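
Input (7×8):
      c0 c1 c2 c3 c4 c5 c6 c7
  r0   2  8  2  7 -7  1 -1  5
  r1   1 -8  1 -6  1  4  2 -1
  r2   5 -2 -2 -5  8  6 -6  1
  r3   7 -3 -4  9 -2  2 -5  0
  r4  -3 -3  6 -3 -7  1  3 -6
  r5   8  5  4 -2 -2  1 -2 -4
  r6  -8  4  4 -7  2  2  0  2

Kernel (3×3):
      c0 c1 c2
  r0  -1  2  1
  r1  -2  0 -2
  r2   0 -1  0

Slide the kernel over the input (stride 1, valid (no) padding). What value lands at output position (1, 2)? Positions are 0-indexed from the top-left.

-33

The receptive field on the input at this output position is [1 -6 1 / -2 -5 8 / -4 9 -2]. Elementwise product with the kernel and sum: 1·-1 + -6·2 + 1·1 + -2·-2 + 8·-2 + 9·-1.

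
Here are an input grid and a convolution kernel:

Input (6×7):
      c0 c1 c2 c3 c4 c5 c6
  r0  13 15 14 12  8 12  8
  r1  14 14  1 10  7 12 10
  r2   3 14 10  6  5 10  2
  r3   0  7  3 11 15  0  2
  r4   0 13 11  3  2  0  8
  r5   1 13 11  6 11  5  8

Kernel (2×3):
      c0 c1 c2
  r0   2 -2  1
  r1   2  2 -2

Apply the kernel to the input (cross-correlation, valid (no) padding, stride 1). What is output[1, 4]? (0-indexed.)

The receptive field on the input at this output position is [7 12 10 / 5 10 2]. Elementwise product with the kernel and sum: 7·2 + 12·-2 + 10·1 + 5·2 + 10·2 + 2·-2.

26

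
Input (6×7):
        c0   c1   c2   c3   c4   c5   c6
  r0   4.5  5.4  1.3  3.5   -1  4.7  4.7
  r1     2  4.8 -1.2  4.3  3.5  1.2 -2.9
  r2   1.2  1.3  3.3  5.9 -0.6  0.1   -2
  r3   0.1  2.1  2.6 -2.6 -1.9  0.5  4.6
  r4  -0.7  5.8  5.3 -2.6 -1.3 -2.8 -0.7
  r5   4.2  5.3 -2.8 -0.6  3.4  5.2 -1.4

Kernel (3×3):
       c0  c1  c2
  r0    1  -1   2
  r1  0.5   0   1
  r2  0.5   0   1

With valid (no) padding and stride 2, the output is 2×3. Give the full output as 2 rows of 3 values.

5.4 -0.25 0.25
14.1 -3.05 -2.4

Output[0,0]: The receptive field on the input at this output position is [4.5 5.4 1.3 / 2 4.8 -1.2 / 1.2 1.3 3.3]. Elementwise product with the kernel and sum: 4.5·1 + 5.4·-1 + 1.3·2 + 2·0.5 + -1.2·1 + 1.2·0.5 + 3.3·1.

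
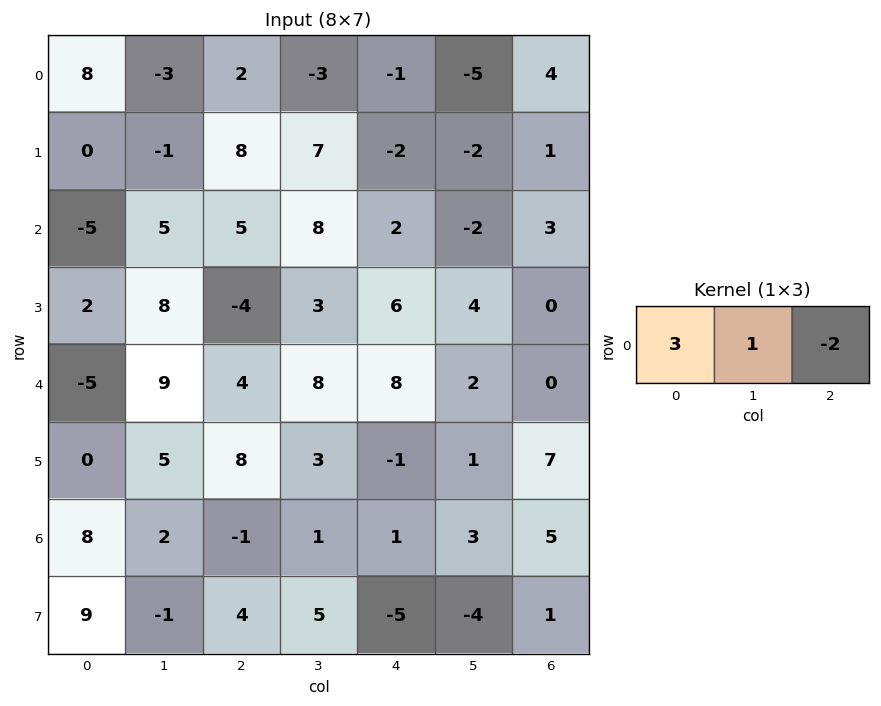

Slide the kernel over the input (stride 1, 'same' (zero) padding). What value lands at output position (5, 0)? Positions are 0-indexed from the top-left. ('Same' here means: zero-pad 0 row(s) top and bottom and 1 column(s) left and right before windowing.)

The receptive field on the zero-padded input at this output position is [0 0 5]. Elementwise product with the kernel and sum: 0·3 + 0·1 + 5·-2.

-10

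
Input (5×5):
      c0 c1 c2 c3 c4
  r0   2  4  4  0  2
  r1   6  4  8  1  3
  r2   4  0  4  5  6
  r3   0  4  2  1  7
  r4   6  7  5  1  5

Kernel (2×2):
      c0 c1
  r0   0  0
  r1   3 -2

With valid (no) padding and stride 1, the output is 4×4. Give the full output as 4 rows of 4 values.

Output[0,0]: The receptive field on the input at this output position is [2 4 / 6 4]. Elementwise product with the kernel and sum: 6·3 + 4·-2.
Output[0,1]: The receptive field on the input at this output position is [4 4 / 4 8]. Elementwise product with the kernel and sum: 4·3 + 8·-2.

10 -4 22 -3
12 -8 2 3
-8 8 4 -11
4 11 13 -7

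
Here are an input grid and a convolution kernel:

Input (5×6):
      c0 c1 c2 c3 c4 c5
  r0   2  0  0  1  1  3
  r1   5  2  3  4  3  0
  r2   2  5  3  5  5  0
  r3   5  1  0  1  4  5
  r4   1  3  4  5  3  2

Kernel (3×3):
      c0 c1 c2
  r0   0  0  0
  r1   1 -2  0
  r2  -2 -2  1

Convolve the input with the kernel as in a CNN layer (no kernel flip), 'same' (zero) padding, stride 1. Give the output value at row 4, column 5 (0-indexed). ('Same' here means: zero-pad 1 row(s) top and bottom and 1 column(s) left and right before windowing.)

The receptive field on the zero-padded input at this output position is [4 5 0 / 3 2 0 / 0 0 0]. Elementwise product with the kernel and sum: 3·1 + 2·-2 + 0·-2 + 0·-2 + 0·1.

-1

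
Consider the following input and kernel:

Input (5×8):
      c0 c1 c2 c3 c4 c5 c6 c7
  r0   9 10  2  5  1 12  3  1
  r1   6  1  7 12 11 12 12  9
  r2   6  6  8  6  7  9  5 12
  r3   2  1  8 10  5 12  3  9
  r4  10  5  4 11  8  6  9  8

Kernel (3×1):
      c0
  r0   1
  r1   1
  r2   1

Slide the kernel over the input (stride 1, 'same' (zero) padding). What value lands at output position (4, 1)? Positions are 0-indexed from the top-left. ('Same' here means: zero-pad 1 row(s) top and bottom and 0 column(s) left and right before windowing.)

6

The receptive field on the zero-padded input at this output position is [1 / 5 / 0]. Elementwise product with the kernel and sum: 1·1 + 5·1 + 0·1.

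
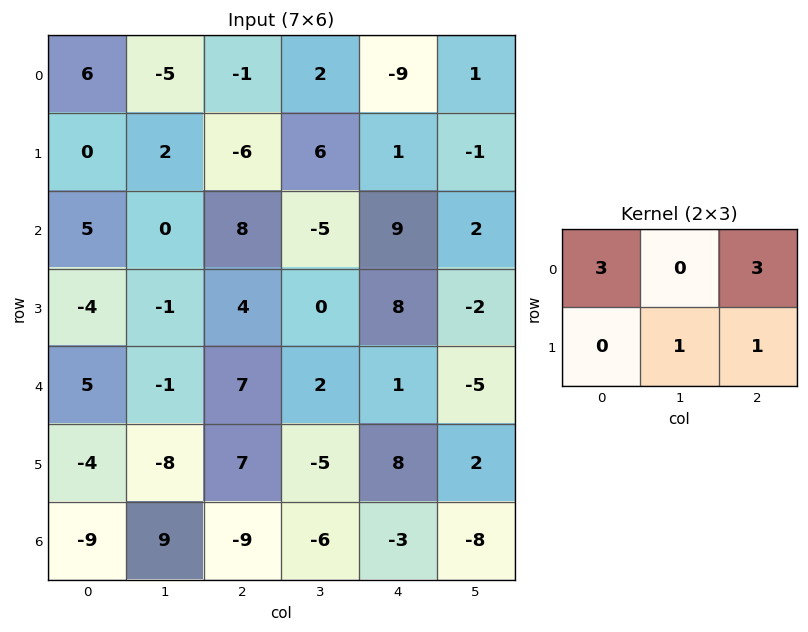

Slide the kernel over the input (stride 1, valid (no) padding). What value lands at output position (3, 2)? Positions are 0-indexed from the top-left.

39

The receptive field on the input at this output position is [4 0 8 / 7 2 1]. Elementwise product with the kernel and sum: 4·3 + 8·3 + 2·1 + 1·1.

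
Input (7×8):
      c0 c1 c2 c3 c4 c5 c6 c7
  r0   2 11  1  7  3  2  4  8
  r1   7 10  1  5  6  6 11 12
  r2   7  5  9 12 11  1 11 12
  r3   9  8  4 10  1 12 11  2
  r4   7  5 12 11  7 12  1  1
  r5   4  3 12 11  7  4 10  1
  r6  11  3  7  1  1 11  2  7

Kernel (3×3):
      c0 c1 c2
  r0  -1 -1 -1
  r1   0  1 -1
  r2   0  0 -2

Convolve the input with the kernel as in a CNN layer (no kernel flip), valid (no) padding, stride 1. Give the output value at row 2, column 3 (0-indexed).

The receptive field on the input at this output position is [12 11 1 / 10 1 12 / 11 7 12]. Elementwise product with the kernel and sum: 12·-1 + 11·-1 + 1·-1 + 1·1 + 12·-1 + 12·-2.

-59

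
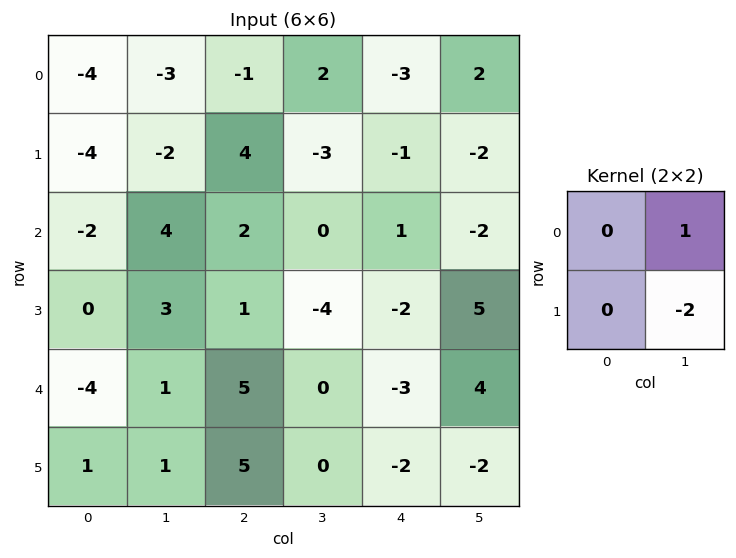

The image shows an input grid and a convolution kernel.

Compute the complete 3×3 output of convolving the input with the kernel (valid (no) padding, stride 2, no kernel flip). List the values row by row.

1 8 6
-2 8 -12
-1 0 8

Output[0,0]: The receptive field on the input at this output position is [-4 -3 / -4 -2]. Elementwise product with the kernel and sum: -3·1 + -2·-2.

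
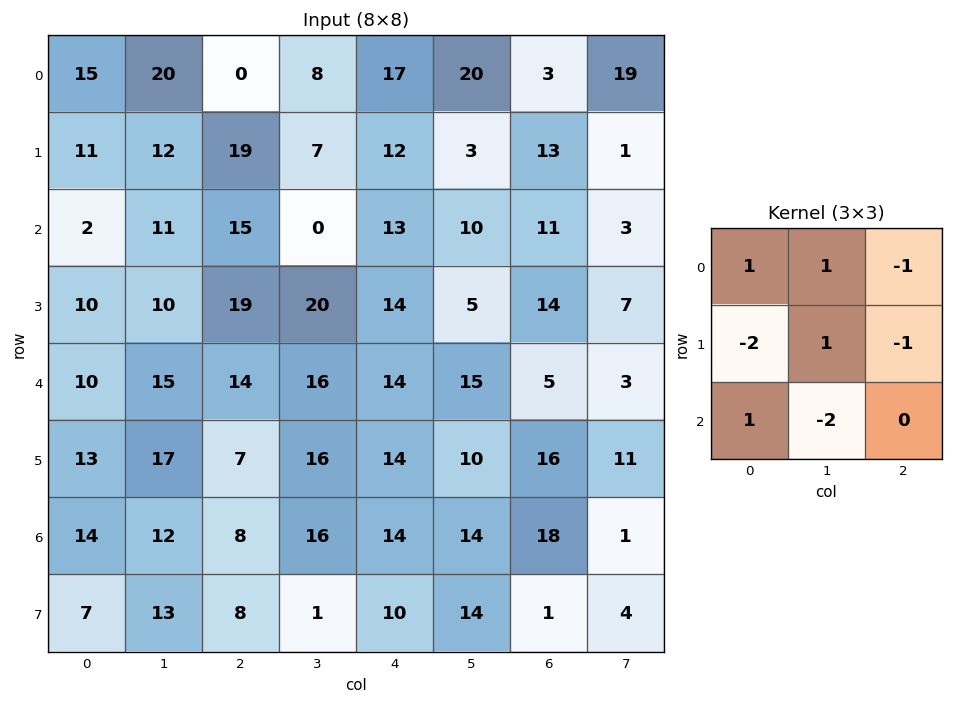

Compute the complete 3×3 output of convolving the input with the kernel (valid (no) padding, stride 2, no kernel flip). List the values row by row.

-14 -37 -7
-51 -48 -41
-15 -20 -24

Output[0,0]: The receptive field on the input at this output position is [15 20 0 / 11 12 19 / 2 11 15]. Elementwise product with the kernel and sum: 15·1 + 20·1 + 0·-1 + 11·-2 + 12·1 + 19·-1 + 2·1 + 11·-2.
Output[0,1]: The receptive field on the input at this output position is [0 8 17 / 19 7 12 / 15 0 13]. Elementwise product with the kernel and sum: 0·1 + 8·1 + 17·-1 + 19·-2 + 7·1 + 12·-1 + 15·1 + 0·-2.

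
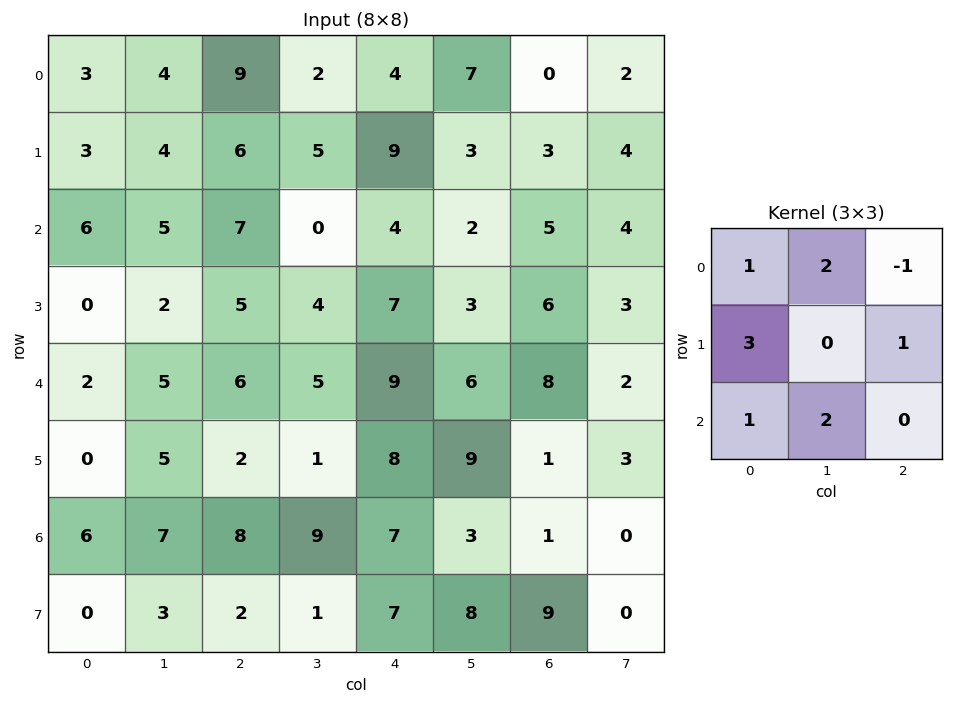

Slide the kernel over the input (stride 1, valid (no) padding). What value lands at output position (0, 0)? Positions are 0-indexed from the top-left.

The receptive field on the input at this output position is [3 4 9 / 3 4 6 / 6 5 7]. Elementwise product with the kernel and sum: 3·1 + 4·2 + 9·-1 + 3·3 + 6·1 + 6·1 + 5·2.

33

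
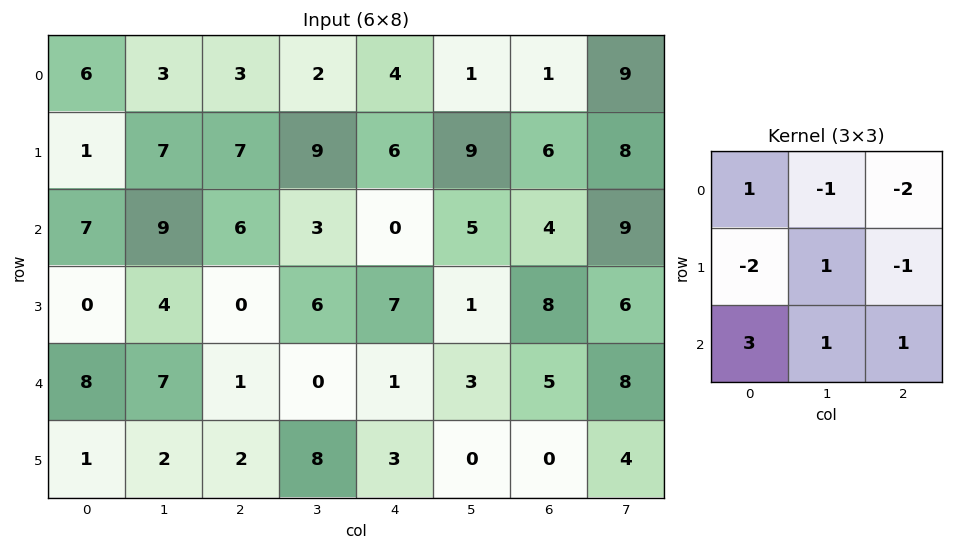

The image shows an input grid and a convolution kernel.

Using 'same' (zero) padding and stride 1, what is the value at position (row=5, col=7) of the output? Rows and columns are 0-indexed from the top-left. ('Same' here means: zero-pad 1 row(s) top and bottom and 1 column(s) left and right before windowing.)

1

The receptive field on the zero-padded input at this output position is [5 8 0 / 0 4 0 / 0 0 0]. Elementwise product with the kernel and sum: 5·1 + 8·-1 + 0·-2 + 0·-2 + 4·1 + 0·-1 + 0·3 + 0·1 + 0·1.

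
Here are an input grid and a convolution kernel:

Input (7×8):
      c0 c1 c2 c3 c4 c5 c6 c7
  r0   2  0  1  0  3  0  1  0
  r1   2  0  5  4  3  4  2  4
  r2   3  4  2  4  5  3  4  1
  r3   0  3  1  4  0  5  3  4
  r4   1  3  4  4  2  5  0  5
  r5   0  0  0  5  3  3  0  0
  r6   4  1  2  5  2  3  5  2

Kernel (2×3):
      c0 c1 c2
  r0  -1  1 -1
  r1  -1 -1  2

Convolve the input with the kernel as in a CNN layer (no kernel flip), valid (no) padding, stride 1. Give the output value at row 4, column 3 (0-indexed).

The receptive field on the input at this output position is [4 2 5 / 5 3 3]. Elementwise product with the kernel and sum: 4·-1 + 2·1 + 5·-1 + 5·-1 + 3·-1 + 3·2.

-9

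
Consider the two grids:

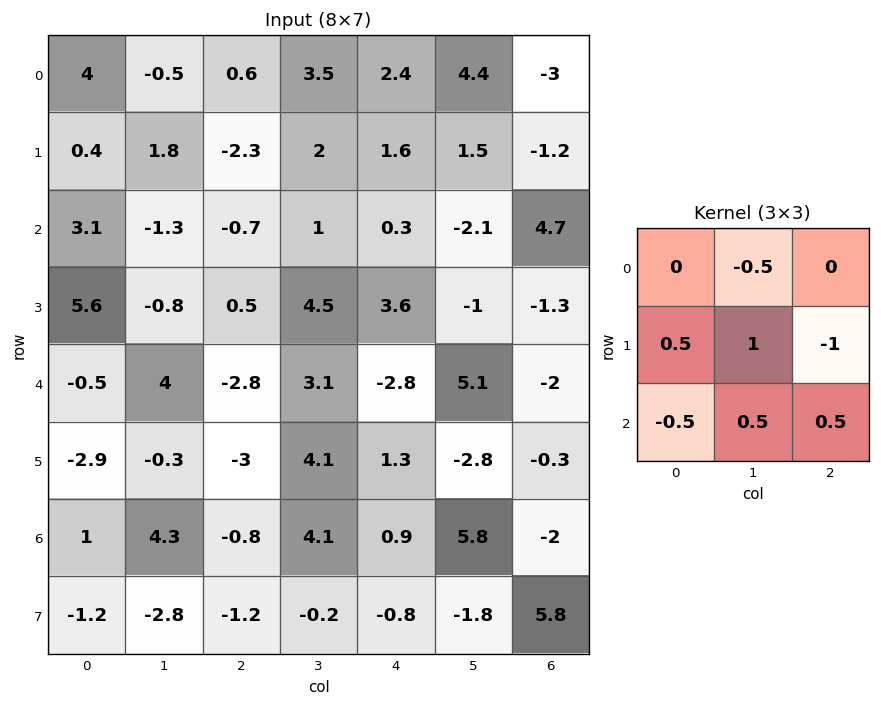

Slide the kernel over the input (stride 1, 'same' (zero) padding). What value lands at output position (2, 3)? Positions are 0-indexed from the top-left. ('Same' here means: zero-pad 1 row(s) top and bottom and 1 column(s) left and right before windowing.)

The receptive field on the zero-padded input at this output position is [-2.3 2 1.6 / -0.7 1 0.3 / 0.5 4.5 3.6]. Elementwise product with the kernel and sum: 2·-0.5 + -0.7·0.5 + 1·1 + 0.3·-1 + 0.5·-0.5 + 4.5·0.5 + 3.6·0.5.

3.15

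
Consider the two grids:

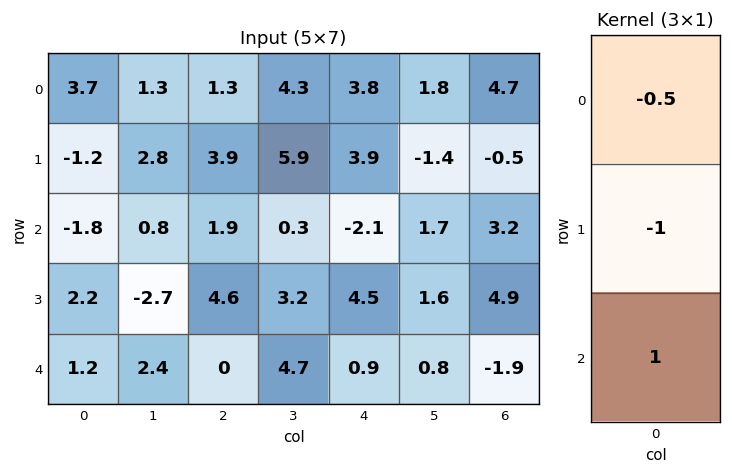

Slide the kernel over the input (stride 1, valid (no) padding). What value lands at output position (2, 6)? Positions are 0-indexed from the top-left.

-8.4

The receptive field on the input at this output position is [3.2 / 4.9 / -1.9]. Elementwise product with the kernel and sum: 3.2·-0.5 + 4.9·-1 + -1.9·1.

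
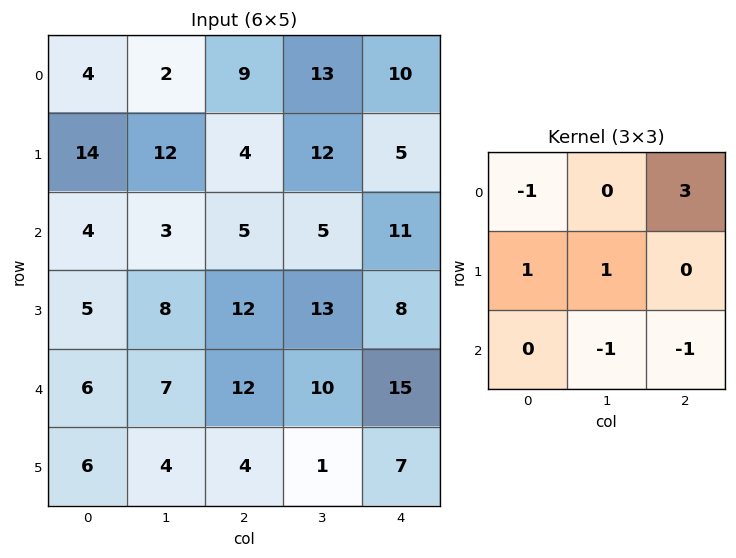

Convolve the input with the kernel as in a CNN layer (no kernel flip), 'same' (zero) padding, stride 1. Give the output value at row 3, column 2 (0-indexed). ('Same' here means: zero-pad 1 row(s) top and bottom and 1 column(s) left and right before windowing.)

10

The receptive field on the zero-padded input at this output position is [3 5 5 / 8 12 13 / 7 12 10]. Elementwise product with the kernel and sum: 3·-1 + 5·3 + 8·1 + 12·1 + 12·-1 + 10·-1.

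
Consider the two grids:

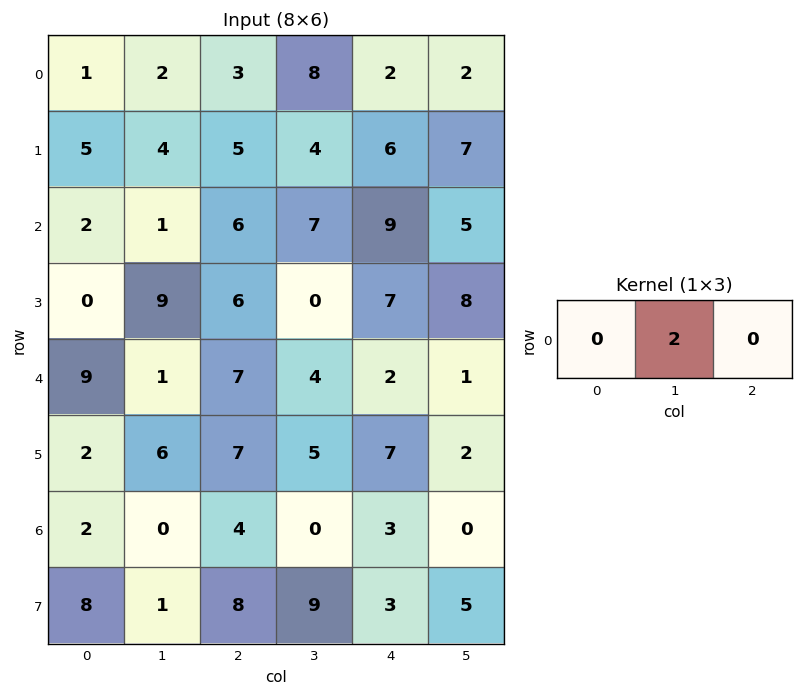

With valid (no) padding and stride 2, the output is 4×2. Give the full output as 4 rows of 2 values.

4 16
2 14
2 8
0 0

Output[0,0]: The receptive field on the input at this output position is [1 2 3]. Elementwise product with the kernel and sum: 2·2.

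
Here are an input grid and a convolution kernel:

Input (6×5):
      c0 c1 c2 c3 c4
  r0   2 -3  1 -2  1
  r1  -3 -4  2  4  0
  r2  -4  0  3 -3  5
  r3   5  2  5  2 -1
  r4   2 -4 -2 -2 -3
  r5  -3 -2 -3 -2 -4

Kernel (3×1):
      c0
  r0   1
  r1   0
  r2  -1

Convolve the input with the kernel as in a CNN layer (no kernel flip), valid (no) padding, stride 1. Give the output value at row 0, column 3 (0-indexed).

The receptive field on the input at this output position is [-2 / 4 / -3]. Elementwise product with the kernel and sum: -2·1 + -3·-1.

1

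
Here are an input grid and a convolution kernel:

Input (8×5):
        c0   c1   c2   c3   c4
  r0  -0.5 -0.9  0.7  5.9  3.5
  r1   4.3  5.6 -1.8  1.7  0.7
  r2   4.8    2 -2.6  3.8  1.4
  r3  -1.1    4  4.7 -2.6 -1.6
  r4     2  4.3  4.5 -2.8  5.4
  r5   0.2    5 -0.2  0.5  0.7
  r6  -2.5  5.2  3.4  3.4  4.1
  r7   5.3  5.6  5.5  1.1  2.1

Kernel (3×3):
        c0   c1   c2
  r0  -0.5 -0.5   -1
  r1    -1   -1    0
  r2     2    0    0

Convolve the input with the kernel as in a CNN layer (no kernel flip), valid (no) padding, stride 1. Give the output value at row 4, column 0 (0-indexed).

-17.85

The receptive field on the input at this output position is [2 4.3 4.5 / 0.2 5 -0.2 / -2.5 5.2 3.4]. Elementwise product with the kernel and sum: 2·-0.5 + 4.3·-0.5 + 4.5·-1 + 0.2·-1 + 5·-1 + -2.5·2.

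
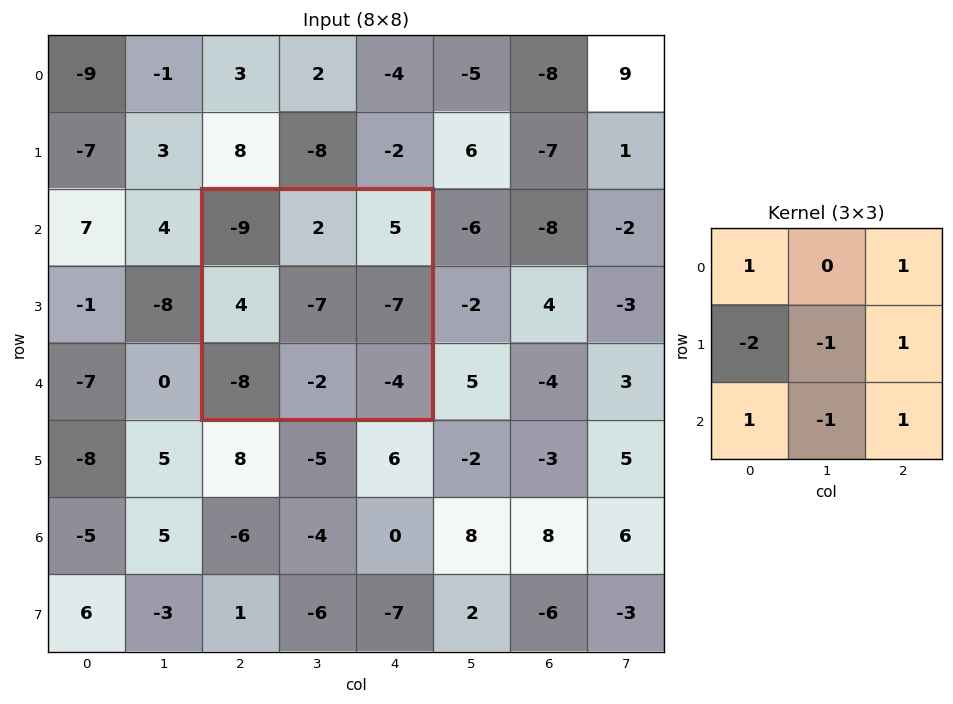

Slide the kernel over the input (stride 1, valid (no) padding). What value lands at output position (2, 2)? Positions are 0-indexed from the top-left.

-22

The receptive field on the input at this output position is [-9 2 5 / 4 -7 -7 / -8 -2 -4]. Elementwise product with the kernel and sum: -9·1 + 5·1 + 4·-2 + -7·-1 + -7·1 + -8·1 + -2·-1 + -4·1.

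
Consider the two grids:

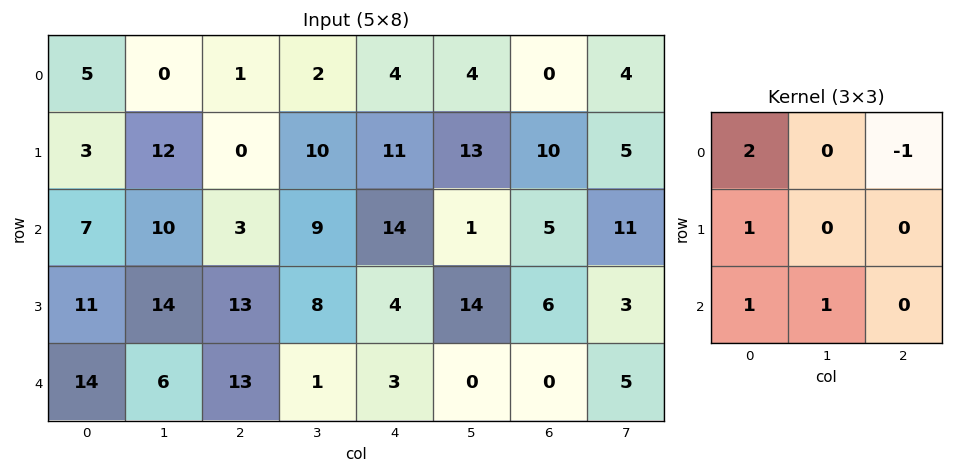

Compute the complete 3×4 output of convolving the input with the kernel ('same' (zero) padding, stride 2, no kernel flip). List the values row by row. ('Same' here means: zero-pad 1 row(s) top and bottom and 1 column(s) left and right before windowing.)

Output[0,0]: The receptive field on the zero-padded input at this output position is [0 0 0 / 0 5 0 / 0 3 12]. Elementwise product with the kernel and sum: 0·2 + 0·-1 + 0·1 + 0·1 + 3·1.

3 12 23 27
-1 51 28 42
-14 26 3 25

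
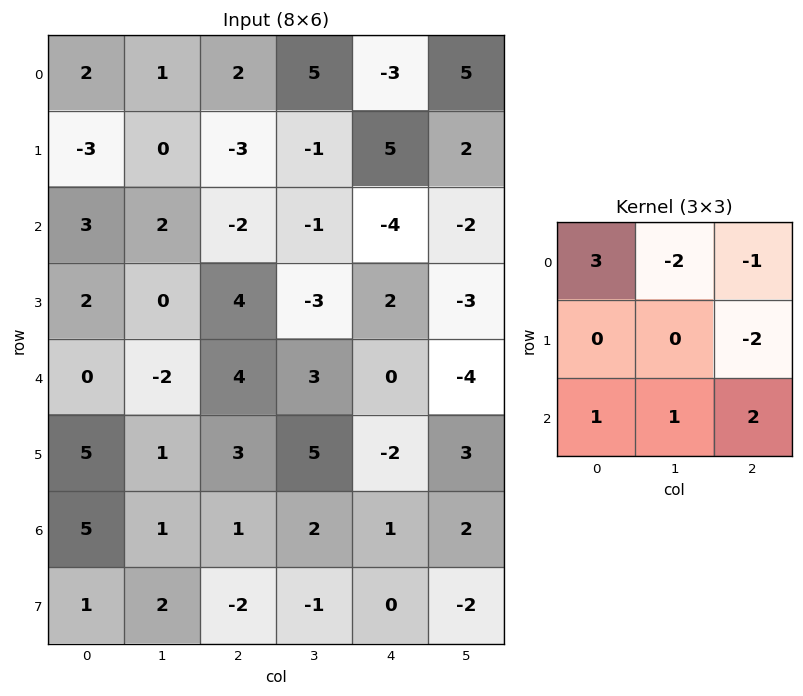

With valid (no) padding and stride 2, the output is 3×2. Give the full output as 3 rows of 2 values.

9 -22
5 3
2 15

Output[0,0]: The receptive field on the input at this output position is [2 1 2 / -3 0 -3 / 3 2 -2]. Elementwise product with the kernel and sum: 2·3 + 1·-2 + 2·-1 + -3·-2 + 3·1 + 2·1 + -2·2.
Output[0,1]: The receptive field on the input at this output position is [2 5 -3 / -3 -1 5 / -2 -1 -4]. Elementwise product with the kernel and sum: 2·3 + 5·-2 + -3·-1 + 5·-2 + -2·1 + -1·1 + -4·2.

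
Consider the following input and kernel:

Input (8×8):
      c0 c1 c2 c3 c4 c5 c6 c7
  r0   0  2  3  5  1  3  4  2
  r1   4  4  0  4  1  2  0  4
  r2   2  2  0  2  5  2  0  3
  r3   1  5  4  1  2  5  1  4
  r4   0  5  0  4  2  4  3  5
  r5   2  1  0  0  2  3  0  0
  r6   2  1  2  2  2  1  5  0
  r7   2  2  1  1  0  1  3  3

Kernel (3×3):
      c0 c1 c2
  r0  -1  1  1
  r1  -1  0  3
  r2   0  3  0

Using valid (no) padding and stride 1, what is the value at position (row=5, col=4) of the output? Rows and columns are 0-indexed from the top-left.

The receptive field on the input at this output position is [2 3 0 / 2 1 5 / 0 1 3]. Elementwise product with the kernel and sum: 2·-1 + 3·1 + 0·1 + 2·-1 + 5·3 + 1·3.

17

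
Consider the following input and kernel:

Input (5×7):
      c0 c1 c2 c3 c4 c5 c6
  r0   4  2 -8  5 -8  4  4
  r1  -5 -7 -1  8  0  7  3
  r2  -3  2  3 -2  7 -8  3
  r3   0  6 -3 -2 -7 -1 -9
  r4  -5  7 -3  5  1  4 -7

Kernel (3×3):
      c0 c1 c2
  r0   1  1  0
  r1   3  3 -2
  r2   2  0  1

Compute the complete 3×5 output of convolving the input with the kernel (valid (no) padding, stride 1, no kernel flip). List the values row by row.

-31 -44 31 -5 28
-24 21 -17 34 -25
10 37 -5 -6 -12

Output[0,0]: The receptive field on the input at this output position is [4 2 -8 / -5 -7 -1 / -3 2 3]. Elementwise product with the kernel and sum: 4·1 + 2·1 + -5·3 + -7·3 + -1·-2 + -3·2 + 3·1.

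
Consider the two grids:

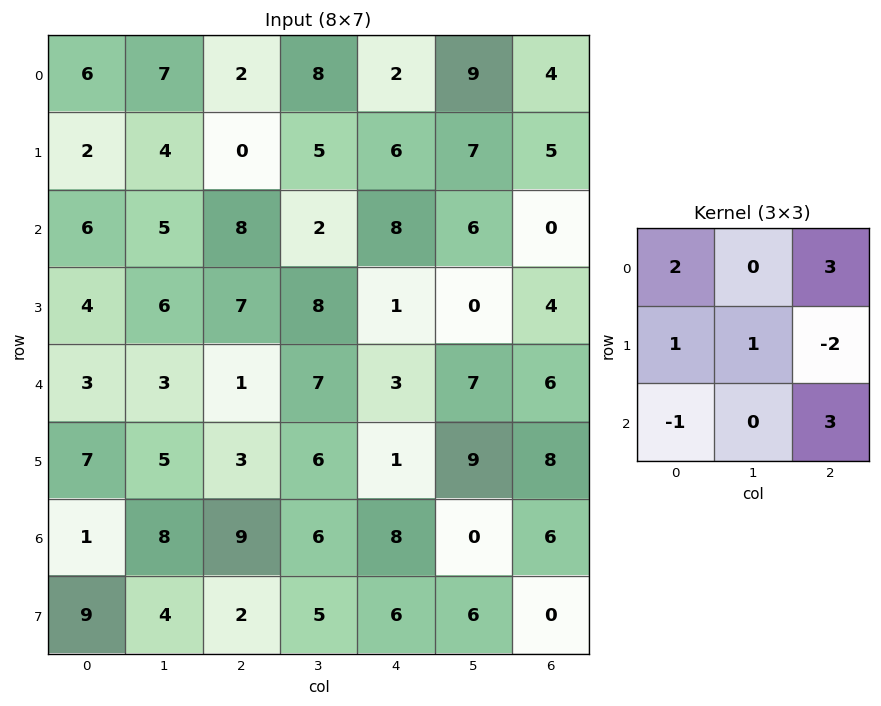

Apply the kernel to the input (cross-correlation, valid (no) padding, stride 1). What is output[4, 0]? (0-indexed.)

41

The receptive field on the input at this output position is [3 3 1 / 7 5 3 / 1 8 9]. Elementwise product with the kernel and sum: 3·2 + 1·3 + 7·1 + 5·1 + 3·-2 + 1·-1 + 9·3.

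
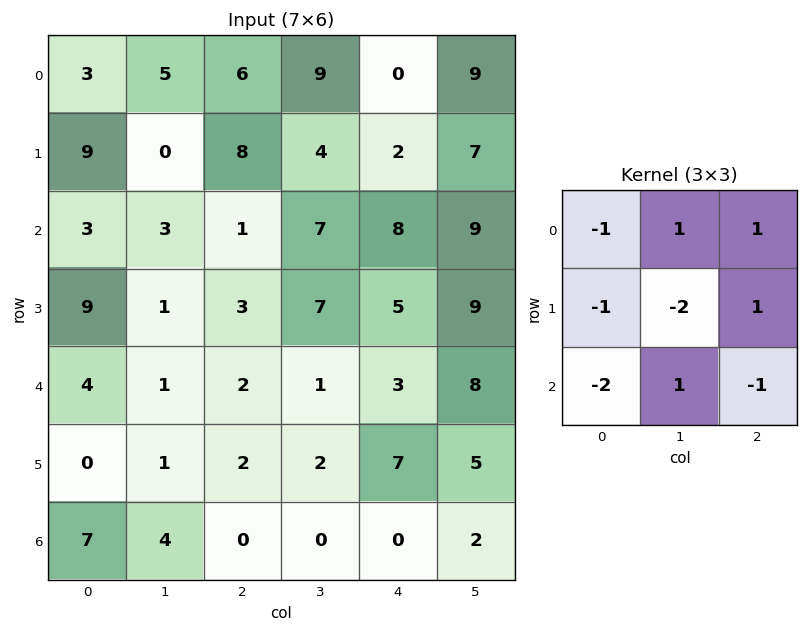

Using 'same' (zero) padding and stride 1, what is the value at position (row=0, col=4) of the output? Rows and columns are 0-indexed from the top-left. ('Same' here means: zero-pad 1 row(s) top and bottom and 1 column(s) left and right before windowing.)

-13

The receptive field on the zero-padded input at this output position is [0 0 0 / 9 0 9 / 4 2 7]. Elementwise product with the kernel and sum: 0·-1 + 0·1 + 0·1 + 9·-1 + 0·-2 + 9·1 + 4·-2 + 2·1 + 7·-1.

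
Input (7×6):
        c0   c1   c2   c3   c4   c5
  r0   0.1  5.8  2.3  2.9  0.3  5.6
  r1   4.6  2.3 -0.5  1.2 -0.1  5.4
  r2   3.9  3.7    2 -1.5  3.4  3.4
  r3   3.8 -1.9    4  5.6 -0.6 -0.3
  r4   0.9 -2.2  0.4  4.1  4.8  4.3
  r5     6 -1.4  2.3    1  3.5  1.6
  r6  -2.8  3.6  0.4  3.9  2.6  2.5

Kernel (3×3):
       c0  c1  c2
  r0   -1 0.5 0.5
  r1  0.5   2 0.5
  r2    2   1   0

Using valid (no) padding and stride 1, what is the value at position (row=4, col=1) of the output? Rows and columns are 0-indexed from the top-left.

16.45

The receptive field on the input at this output position is [-2.2 0.4 4.1 / -1.4 2.3 1 / 3.6 0.4 3.9]. Elementwise product with the kernel and sum: -2.2·-1 + 0.4·0.5 + 4.1·0.5 + -1.4·0.5 + 2.3·2 + 1·0.5 + 3.6·2 + 0.4·1.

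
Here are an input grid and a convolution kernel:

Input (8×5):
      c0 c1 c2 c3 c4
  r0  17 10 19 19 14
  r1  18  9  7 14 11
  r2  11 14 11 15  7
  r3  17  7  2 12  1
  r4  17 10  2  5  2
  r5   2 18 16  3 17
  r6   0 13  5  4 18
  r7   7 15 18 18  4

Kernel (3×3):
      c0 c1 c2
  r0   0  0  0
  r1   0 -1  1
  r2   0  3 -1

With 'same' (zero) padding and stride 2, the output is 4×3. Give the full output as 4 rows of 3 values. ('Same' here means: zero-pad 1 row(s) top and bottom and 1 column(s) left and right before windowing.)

38 7 19
47 -2 -4
-19 48 49
19 35 -6

Output[0,0]: The receptive field on the zero-padded input at this output position is [0 0 0 / 0 17 10 / 0 18 9]. Elementwise product with the kernel and sum: 17·-1 + 10·1 + 18·3 + 9·-1.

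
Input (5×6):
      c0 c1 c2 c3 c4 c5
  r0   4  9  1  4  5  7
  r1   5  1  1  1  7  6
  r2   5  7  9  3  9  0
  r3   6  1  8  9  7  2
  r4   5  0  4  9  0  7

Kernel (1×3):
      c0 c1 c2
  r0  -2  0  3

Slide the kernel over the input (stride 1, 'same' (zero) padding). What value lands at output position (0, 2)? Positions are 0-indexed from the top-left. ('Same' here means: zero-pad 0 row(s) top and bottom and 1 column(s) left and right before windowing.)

The receptive field on the zero-padded input at this output position is [9 1 4]. Elementwise product with the kernel and sum: 9·-2 + 4·3.

-6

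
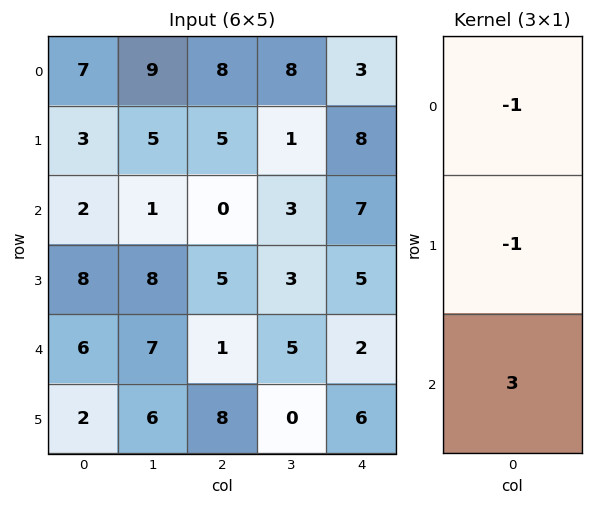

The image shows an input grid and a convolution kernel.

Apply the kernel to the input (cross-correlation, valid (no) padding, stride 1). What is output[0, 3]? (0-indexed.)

0

The receptive field on the input at this output position is [8 / 1 / 3]. Elementwise product with the kernel and sum: 8·-1 + 1·-1 + 3·3.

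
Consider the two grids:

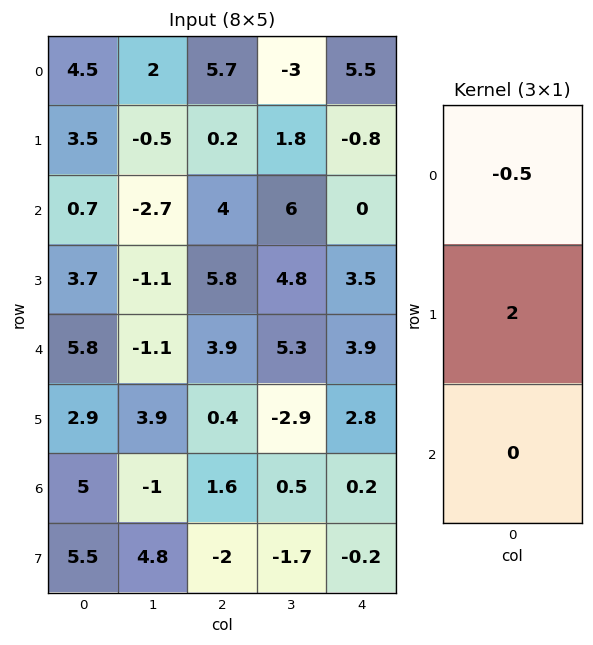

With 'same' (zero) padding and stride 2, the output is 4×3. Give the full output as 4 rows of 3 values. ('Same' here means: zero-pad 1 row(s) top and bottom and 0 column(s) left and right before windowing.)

9 11.4 11
-0.35 7.9 0.4
9.75 4.9 6.05
8.55 3 -1

Output[0,0]: The receptive field on the zero-padded input at this output position is [0 / 4.5 / 3.5]. Elementwise product with the kernel and sum: 0·-0.5 + 4.5·2.
Output[0,1]: The receptive field on the zero-padded input at this output position is [0 / 5.7 / 0.2]. Elementwise product with the kernel and sum: 0·-0.5 + 5.7·2.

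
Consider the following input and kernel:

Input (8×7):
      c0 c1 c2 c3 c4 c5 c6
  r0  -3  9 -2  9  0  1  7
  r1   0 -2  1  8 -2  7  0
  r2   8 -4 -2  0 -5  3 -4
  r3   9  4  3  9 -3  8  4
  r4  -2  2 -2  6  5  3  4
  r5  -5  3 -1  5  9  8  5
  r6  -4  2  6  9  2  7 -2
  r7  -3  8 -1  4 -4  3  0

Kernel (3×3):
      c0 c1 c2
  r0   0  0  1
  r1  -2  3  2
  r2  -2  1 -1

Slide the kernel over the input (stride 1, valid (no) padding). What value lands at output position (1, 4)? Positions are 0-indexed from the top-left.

21

The receptive field on the input at this output position is [-2 7 0 / -5 3 -4 / -3 8 4]. Elementwise product with the kernel and sum: 0·1 + -5·-2 + 3·3 + -4·2 + -3·-2 + 8·1 + 4·-1.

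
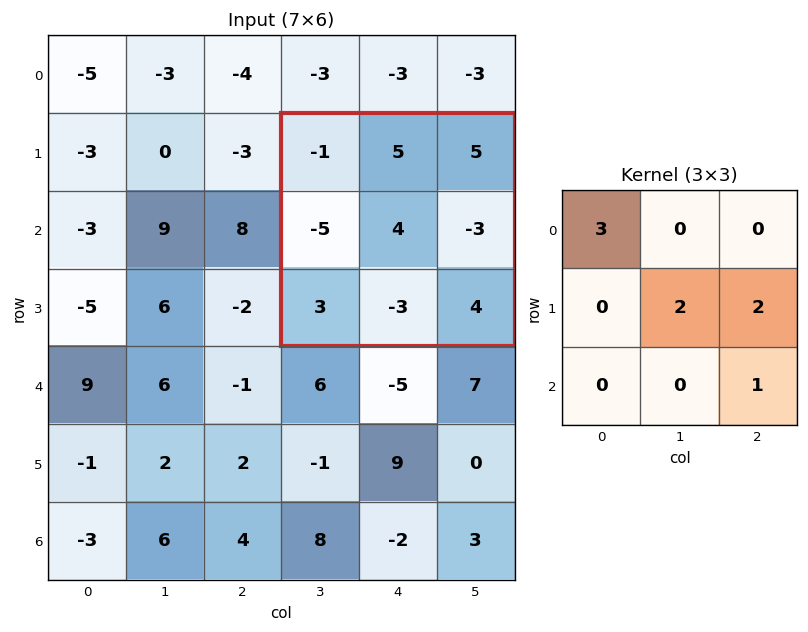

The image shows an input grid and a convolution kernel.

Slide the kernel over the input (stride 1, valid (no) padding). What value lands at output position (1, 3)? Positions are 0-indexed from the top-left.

The receptive field on the input at this output position is [-1 5 5 / -5 4 -3 / 3 -3 4]. Elementwise product with the kernel and sum: -1·3 + 4·2 + -3·2 + 4·1.

3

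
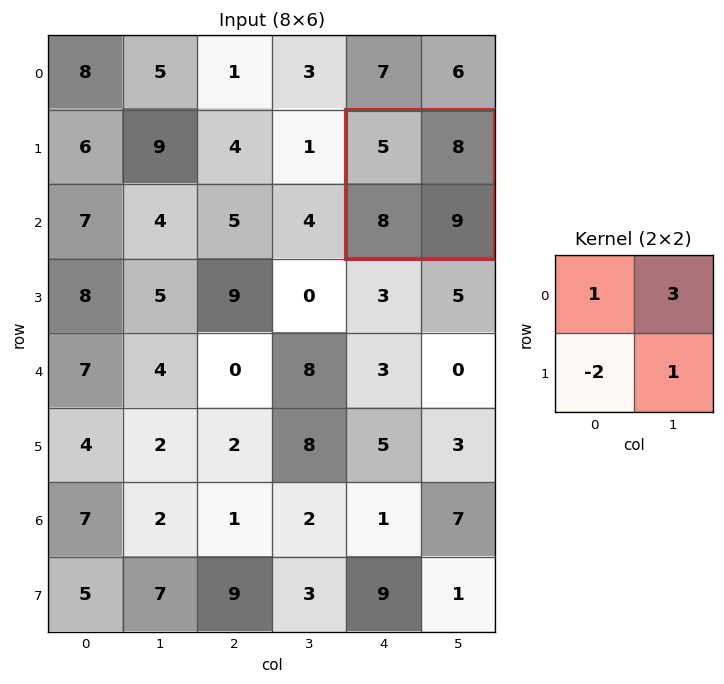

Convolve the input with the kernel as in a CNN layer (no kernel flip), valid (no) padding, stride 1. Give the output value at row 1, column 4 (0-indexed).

The receptive field on the input at this output position is [5 8 / 8 9]. Elementwise product with the kernel and sum: 5·1 + 8·3 + 8·-2 + 9·1.

22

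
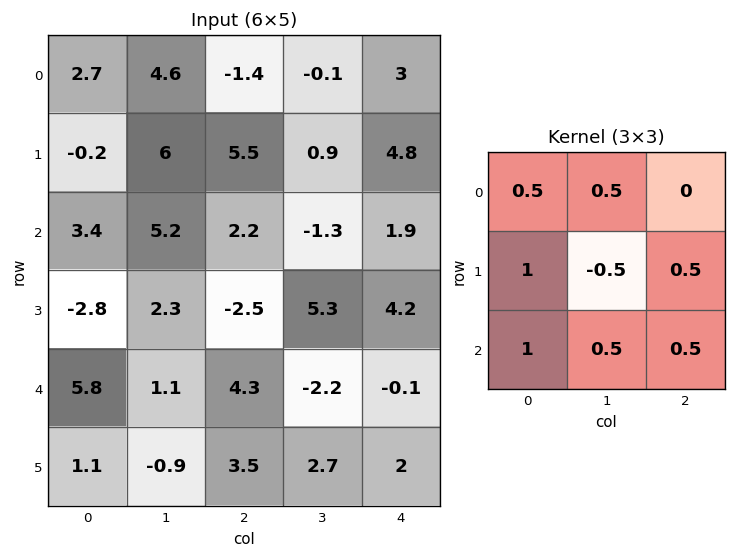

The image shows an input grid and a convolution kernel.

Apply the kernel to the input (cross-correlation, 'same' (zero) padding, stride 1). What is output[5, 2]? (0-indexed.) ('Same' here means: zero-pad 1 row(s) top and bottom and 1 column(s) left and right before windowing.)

1.4

The receptive field on the zero-padded input at this output position is [1.1 4.3 -2.2 / -0.9 3.5 2.7 / 0 0 0]. Elementwise product with the kernel and sum: 1.1·0.5 + 4.3·0.5 + -0.9·1 + 3.5·-0.5 + 2.7·0.5 + 0·1 + 0·0.5 + 0·0.5.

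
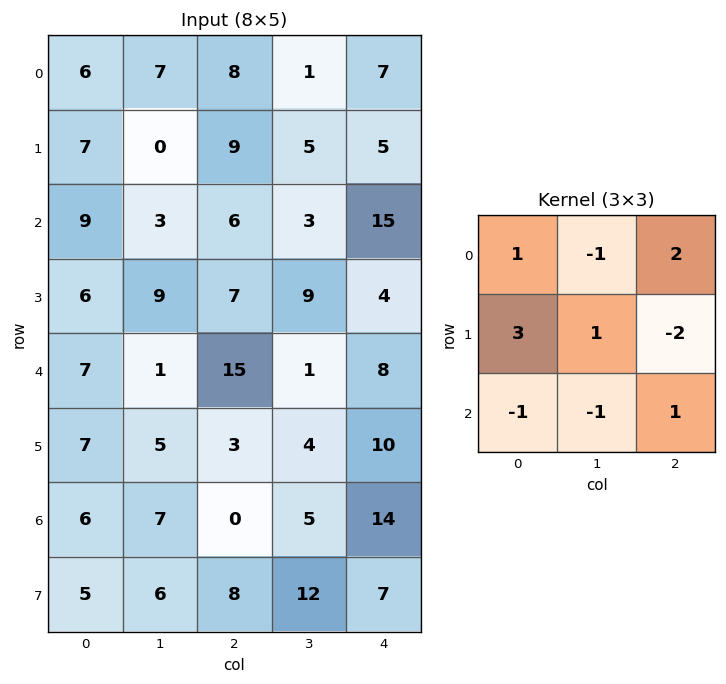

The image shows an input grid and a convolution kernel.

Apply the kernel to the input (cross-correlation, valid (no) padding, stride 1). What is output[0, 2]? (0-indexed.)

49

The receptive field on the input at this output position is [8 1 7 / 9 5 5 / 6 3 15]. Elementwise product with the kernel and sum: 8·1 + 1·-1 + 7·2 + 9·3 + 5·1 + 5·-2 + 6·-1 + 3·-1 + 15·1.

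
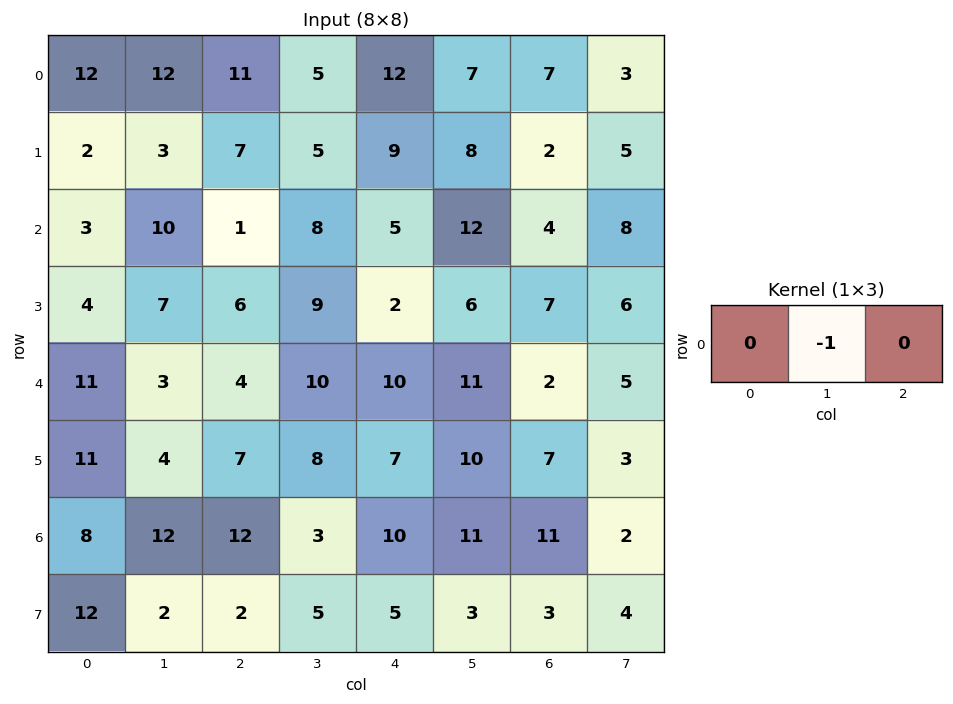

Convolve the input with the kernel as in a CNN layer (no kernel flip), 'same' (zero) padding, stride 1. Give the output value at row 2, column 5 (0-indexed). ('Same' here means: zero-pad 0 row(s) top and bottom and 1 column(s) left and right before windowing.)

The receptive field on the zero-padded input at this output position is [5 12 4]. Elementwise product with the kernel and sum: 12·-1.

-12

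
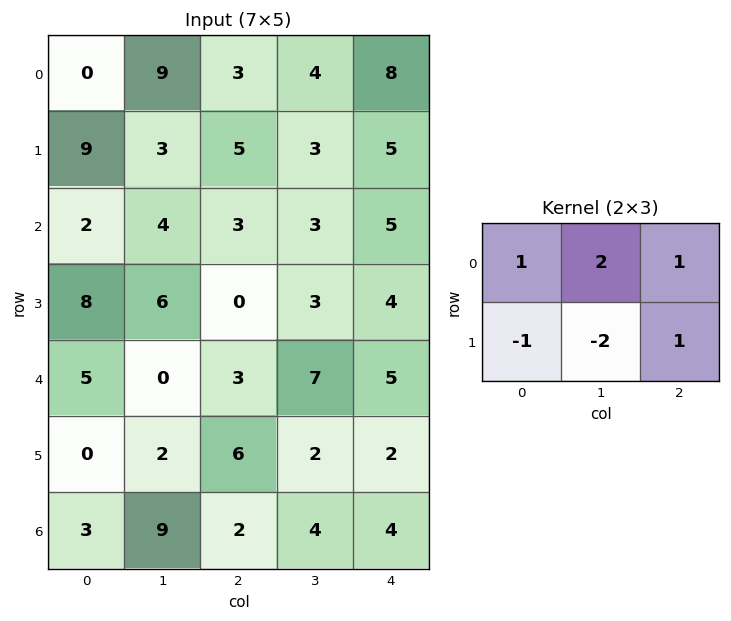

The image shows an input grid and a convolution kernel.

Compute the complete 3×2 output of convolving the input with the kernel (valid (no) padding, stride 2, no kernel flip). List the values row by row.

11 13
-7 12
10 14

Output[0,0]: The receptive field on the input at this output position is [0 9 3 / 9 3 5]. Elementwise product with the kernel and sum: 0·1 + 9·2 + 3·1 + 9·-1 + 3·-2 + 5·1.
Output[0,1]: The receptive field on the input at this output position is [3 4 8 / 5 3 5]. Elementwise product with the kernel and sum: 3·1 + 4·2 + 8·1 + 5·-1 + 3·-2 + 5·1.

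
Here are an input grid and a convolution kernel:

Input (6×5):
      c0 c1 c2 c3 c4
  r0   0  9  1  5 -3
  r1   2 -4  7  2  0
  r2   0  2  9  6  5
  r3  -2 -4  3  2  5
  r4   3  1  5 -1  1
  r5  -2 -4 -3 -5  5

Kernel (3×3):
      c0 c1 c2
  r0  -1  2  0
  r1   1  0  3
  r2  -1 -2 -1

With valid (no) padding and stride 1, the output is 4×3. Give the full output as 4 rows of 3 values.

Output[0,0]: The receptive field on the input at this output position is [0 9 1 / 2 -4 7 / 0 2 9]. Elementwise product with the kernel and sum: 0·-1 + 9·2 + 2·1 + 7·3 + 0·-1 + 2·-2 + 9·-1.

28 -31 -10
24 34 9
1 8 17
25 23 17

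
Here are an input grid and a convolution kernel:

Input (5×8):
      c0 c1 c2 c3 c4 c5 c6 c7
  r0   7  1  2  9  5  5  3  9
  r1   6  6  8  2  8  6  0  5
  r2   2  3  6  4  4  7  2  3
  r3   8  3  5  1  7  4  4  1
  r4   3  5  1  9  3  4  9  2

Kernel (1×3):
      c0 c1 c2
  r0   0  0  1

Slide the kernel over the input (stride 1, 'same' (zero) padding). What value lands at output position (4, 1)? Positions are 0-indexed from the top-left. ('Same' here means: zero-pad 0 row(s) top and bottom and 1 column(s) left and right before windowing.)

1

The receptive field on the zero-padded input at this output position is [3 5 1]. Elementwise product with the kernel and sum: 1·1.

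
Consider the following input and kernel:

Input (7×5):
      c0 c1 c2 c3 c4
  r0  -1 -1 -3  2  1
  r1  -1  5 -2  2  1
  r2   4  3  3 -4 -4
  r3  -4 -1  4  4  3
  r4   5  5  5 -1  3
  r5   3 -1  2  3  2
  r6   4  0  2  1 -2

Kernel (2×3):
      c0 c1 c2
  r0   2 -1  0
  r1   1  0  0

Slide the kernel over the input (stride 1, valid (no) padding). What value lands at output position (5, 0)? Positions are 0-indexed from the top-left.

11

The receptive field on the input at this output position is [3 -1 2 / 4 0 2]. Elementwise product with the kernel and sum: 3·2 + -1·-1 + 4·1.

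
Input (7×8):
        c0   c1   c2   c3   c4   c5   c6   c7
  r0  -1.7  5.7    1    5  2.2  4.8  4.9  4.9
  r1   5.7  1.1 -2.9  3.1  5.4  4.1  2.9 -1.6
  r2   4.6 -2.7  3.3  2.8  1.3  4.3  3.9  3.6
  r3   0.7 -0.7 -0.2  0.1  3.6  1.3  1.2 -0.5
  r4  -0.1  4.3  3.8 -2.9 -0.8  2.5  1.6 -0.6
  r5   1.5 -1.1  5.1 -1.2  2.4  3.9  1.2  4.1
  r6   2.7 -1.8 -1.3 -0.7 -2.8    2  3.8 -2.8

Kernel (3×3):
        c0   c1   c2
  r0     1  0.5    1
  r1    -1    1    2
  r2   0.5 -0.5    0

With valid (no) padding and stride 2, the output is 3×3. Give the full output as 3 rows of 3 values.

Output[0,0]: The receptive field on the input at this output position is [-1.7 5.7 1 / 5.7 1.1 -2.9 / 4.6 -2.7 3.3]. Elementwise product with the kernel and sum: -1.7·1 + 5.7·0.5 + 1·1 + 5.7·-1 + 1.1·1 + -2.9·2 + 4.6·0.5 + -2.7·-0.5.

-4.6 22.75 12.5
2.55 16.85 5.8
15.7 -0.25 3.55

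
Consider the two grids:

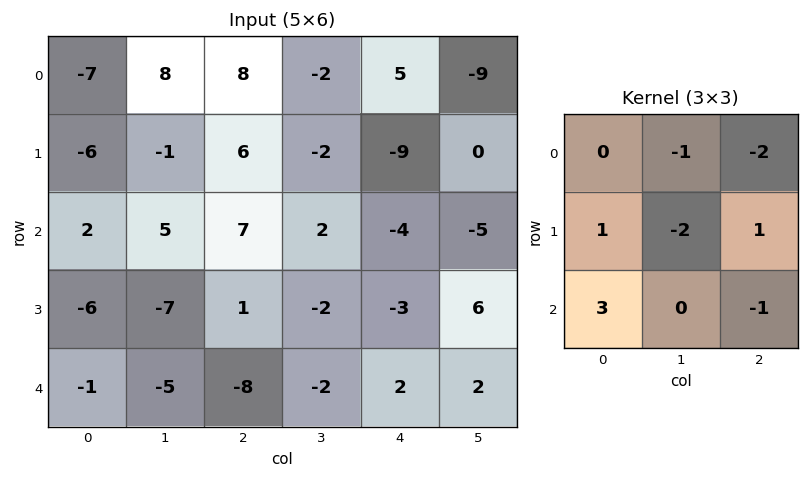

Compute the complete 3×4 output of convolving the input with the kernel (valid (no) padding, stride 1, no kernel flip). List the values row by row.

Output[0,0]: The receptive field on the input at this output position is [-7 8 8 / -6 -1 6 / 2 5 7]. Elementwise product with the kernel and sum: 8·-1 + 8·-2 + -6·1 + -1·-2 + 6·1 + 2·3 + 7·-1.

-23 -6 18 40
-31 -28 25 2
-5 -35 -18 16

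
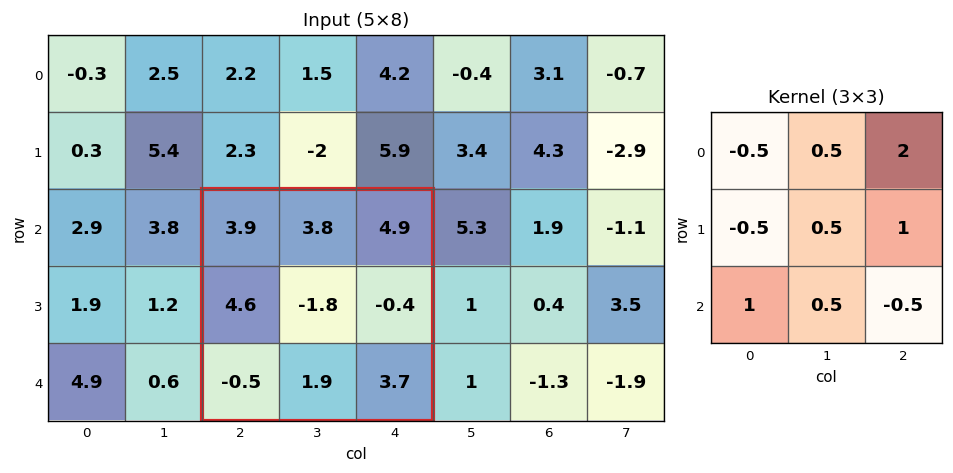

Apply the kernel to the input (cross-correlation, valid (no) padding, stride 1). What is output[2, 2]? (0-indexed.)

The receptive field on the input at this output position is [3.9 3.8 4.9 / 4.6 -1.8 -0.4 / -0.5 1.9 3.7]. Elementwise product with the kernel and sum: 3.9·-0.5 + 3.8·0.5 + 4.9·2 + 4.6·-0.5 + -1.8·0.5 + -0.4·1 + -0.5·1 + 1.9·0.5 + 3.7·-0.5.

4.75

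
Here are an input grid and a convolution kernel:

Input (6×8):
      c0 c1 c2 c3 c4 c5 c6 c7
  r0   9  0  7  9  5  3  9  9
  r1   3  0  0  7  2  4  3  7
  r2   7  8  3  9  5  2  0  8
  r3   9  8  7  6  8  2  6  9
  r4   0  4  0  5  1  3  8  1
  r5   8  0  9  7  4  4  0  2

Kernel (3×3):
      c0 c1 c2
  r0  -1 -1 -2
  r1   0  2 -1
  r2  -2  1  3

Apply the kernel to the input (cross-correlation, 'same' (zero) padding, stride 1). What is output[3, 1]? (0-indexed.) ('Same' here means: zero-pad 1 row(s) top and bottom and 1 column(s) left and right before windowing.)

-8

The receptive field on the zero-padded input at this output position is [7 8 3 / 9 8 7 / 0 4 0]. Elementwise product with the kernel and sum: 7·-1 + 8·-1 + 3·-2 + 8·2 + 7·-1 + 0·-2 + 4·1 + 0·3.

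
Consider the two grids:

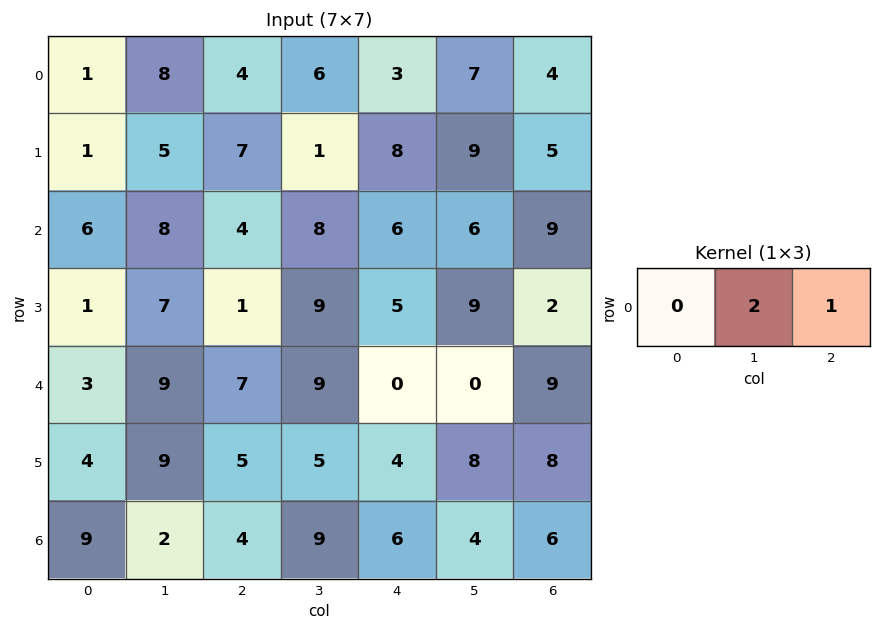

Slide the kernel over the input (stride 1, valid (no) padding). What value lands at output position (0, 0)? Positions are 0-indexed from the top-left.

The receptive field on the input at this output position is [1 8 4]. Elementwise product with the kernel and sum: 8·2 + 4·1.

20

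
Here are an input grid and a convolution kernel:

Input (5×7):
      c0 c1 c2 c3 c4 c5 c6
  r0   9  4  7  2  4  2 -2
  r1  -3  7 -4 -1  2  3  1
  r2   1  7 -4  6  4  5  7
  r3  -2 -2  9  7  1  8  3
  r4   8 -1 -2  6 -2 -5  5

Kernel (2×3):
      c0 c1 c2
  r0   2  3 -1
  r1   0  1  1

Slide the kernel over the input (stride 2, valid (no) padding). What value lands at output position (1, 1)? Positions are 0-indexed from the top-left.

The receptive field on the input at this output position is [-4 6 4 / 9 7 1]. Elementwise product with the kernel and sum: -4·2 + 6·3 + 4·-1 + 7·1 + 1·1.

14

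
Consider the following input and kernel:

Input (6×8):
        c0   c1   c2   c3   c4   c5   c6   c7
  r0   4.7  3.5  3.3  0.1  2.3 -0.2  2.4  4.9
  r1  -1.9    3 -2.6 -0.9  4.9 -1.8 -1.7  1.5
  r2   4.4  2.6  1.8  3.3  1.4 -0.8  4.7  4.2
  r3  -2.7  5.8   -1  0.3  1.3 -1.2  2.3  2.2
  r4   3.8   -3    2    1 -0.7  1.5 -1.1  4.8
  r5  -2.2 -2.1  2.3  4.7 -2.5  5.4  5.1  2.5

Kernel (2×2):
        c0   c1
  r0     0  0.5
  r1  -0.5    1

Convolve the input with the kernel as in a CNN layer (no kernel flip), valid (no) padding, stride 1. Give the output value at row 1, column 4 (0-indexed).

The receptive field on the input at this output position is [4.9 -1.8 / 1.4 -0.8]. Elementwise product with the kernel and sum: -1.8·0.5 + 1.4·-0.5 + -0.8·1.

-2.4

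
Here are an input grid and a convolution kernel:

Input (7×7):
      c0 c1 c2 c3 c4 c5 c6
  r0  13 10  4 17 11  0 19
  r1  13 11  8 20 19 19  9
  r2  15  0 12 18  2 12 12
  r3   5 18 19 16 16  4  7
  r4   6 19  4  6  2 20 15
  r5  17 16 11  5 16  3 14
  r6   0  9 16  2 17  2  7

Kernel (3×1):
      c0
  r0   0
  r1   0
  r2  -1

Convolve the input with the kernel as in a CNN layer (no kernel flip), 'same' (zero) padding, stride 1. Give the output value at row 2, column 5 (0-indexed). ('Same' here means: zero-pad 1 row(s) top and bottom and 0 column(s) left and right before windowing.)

-4

The receptive field on the zero-padded input at this output position is [19 / 12 / 4]. Elementwise product with the kernel and sum: 4·-1.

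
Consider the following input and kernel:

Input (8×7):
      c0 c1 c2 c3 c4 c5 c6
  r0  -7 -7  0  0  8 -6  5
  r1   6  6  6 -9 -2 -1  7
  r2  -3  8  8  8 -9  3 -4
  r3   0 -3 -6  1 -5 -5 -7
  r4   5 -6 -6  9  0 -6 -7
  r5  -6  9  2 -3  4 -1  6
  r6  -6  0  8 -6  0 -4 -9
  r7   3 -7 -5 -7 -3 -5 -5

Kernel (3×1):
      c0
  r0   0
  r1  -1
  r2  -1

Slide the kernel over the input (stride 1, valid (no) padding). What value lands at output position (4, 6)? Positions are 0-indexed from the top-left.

The receptive field on the input at this output position is [-7 / 6 / -9]. Elementwise product with the kernel and sum: 6·-1 + -9·-1.

3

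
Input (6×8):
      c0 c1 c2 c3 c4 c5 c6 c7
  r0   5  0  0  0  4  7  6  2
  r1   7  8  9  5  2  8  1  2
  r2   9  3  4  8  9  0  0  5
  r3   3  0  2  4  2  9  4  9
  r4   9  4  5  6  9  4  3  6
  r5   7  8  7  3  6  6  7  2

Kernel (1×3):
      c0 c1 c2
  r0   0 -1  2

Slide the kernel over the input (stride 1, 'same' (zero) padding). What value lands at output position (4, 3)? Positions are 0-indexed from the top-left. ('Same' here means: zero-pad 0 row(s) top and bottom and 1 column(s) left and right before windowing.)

12

The receptive field on the zero-padded input at this output position is [5 6 9]. Elementwise product with the kernel and sum: 6·-1 + 9·2.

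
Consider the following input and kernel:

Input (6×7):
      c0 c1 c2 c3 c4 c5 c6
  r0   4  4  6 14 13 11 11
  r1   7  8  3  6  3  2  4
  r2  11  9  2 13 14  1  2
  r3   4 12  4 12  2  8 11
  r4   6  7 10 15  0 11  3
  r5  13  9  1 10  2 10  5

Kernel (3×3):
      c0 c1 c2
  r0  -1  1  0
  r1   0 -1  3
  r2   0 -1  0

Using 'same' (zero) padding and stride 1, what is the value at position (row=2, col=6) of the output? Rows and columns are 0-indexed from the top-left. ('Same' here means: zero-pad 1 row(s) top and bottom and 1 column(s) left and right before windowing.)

-11

The receptive field on the zero-padded input at this output position is [2 4 0 / 1 2 0 / 8 11 0]. Elementwise product with the kernel and sum: 2·-1 + 4·1 + 2·-1 + 0·3 + 11·-1.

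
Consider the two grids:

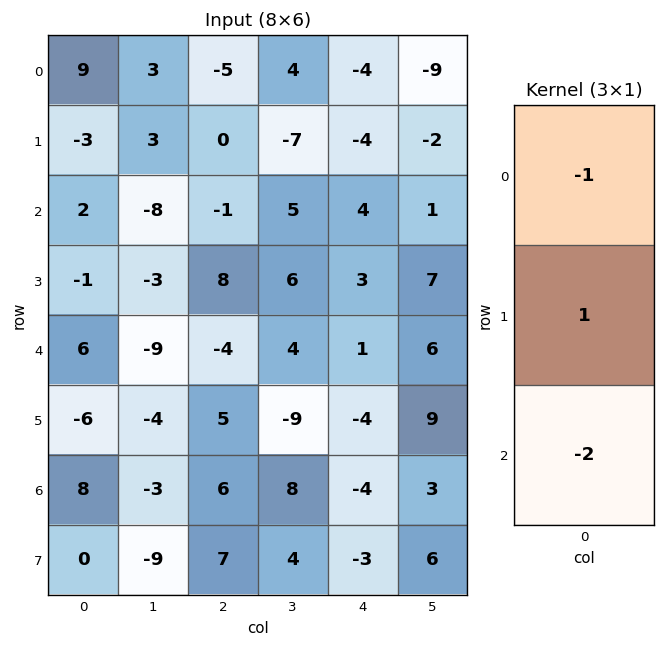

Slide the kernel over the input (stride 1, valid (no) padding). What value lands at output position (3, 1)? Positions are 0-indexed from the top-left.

2

The receptive field on the input at this output position is [-3 / -9 / -4]. Elementwise product with the kernel and sum: -3·-1 + -9·1 + -4·-2.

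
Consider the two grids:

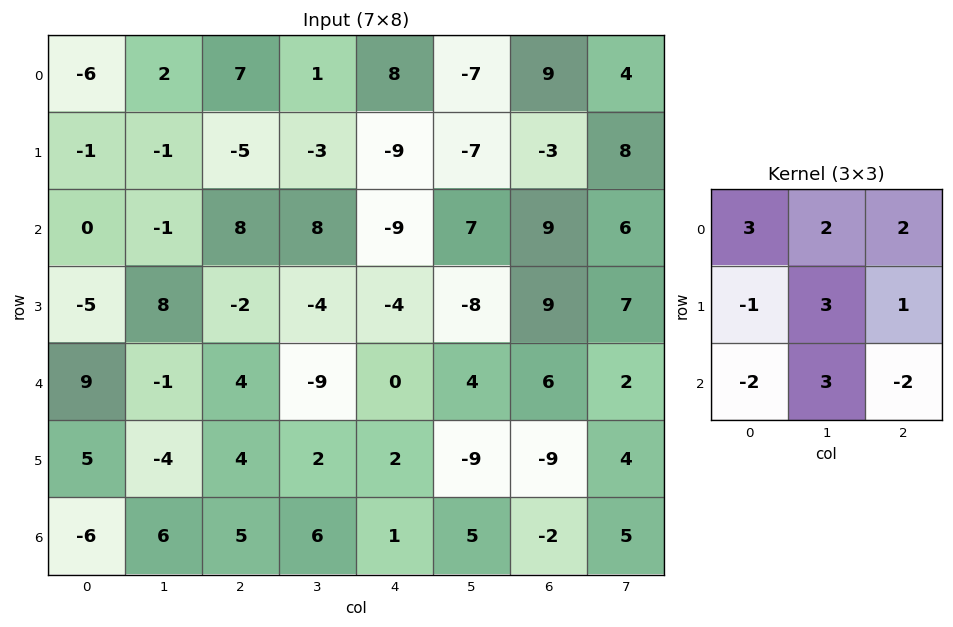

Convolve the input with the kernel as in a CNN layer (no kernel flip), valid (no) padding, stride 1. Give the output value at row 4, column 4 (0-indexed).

-1

The receptive field on the input at this output position is [0 4 6 / 2 -9 -9 / 1 5 -2]. Elementwise product with the kernel and sum: 0·3 + 4·2 + 6·2 + 2·-1 + -9·3 + -9·1 + 1·-2 + 5·3 + -2·-2.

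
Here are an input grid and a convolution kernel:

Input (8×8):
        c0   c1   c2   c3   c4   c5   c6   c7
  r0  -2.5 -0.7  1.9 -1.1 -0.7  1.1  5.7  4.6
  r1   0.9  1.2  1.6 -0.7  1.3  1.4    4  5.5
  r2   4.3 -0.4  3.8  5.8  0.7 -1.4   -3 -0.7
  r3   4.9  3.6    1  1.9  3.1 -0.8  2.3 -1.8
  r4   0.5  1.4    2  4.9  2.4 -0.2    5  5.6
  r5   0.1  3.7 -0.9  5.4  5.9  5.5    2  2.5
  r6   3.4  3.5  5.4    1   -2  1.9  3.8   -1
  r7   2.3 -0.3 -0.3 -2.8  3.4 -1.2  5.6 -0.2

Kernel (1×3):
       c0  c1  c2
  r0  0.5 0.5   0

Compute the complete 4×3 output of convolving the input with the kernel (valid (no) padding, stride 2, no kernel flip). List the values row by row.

-1.6 0.4 0.2
1.95 4.8 -0.35
0.95 3.45 1.1
3.45 3.2 -0.05

Output[0,0]: The receptive field on the input at this output position is [-2.5 -0.7 1.9]. Elementwise product with the kernel and sum: -2.5·0.5 + -0.7·0.5.
Output[0,1]: The receptive field on the input at this output position is [1.9 -1.1 -0.7]. Elementwise product with the kernel and sum: 1.9·0.5 + -1.1·0.5.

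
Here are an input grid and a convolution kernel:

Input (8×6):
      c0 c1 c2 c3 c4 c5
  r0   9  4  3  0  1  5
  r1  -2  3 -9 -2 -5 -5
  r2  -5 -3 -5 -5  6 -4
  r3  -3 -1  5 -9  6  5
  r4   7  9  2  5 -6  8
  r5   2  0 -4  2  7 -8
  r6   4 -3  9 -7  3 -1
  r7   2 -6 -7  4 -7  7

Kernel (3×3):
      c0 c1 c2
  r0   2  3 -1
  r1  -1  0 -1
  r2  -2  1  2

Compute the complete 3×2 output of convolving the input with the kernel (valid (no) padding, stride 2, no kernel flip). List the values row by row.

Output[0,0]: The receptive field on the input at this output position is [9 4 3 / -2 3 -9 / -5 -3 -5]. Elementwise product with the kernel and sum: 9·2 + 4·3 + 3·-1 + -2·-1 + -9·-1 + -5·-2 + -3·1 + -5·2.
Output[0,1]: The receptive field on the input at this output position is [3 0 1 / -9 -2 -5 / -5 -5 6]. Elementwise product with the kernel and sum: 3·2 + 0·3 + 1·-1 + -9·-1 + -5·-1 + -5·-2 + -5·1 + 6·2.

35 36
-17 -53
48 3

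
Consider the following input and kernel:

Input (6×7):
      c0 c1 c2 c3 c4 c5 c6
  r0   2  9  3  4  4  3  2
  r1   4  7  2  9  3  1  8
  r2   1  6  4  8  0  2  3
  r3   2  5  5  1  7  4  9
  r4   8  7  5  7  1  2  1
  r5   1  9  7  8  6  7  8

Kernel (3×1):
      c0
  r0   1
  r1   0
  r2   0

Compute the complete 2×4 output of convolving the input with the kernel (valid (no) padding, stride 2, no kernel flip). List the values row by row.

2 3 4 2
1 4 0 3

Output[0,0]: The receptive field on the input at this output position is [2 / 4 / 1]. Elementwise product with the kernel and sum: 2·1.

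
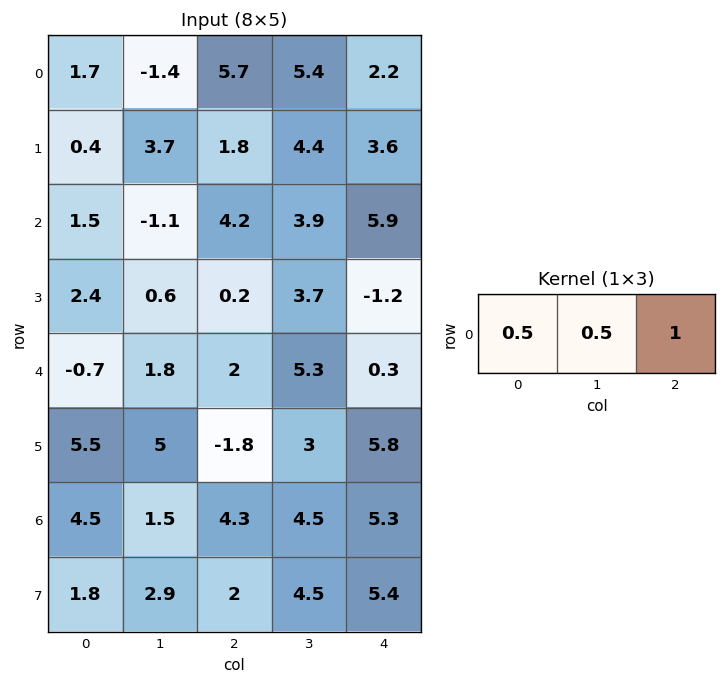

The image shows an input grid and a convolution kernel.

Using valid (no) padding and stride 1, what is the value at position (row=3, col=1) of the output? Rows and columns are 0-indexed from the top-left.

The receptive field on the input at this output position is [0.6 0.2 3.7]. Elementwise product with the kernel and sum: 0.6·0.5 + 0.2·0.5 + 3.7·1.

4.1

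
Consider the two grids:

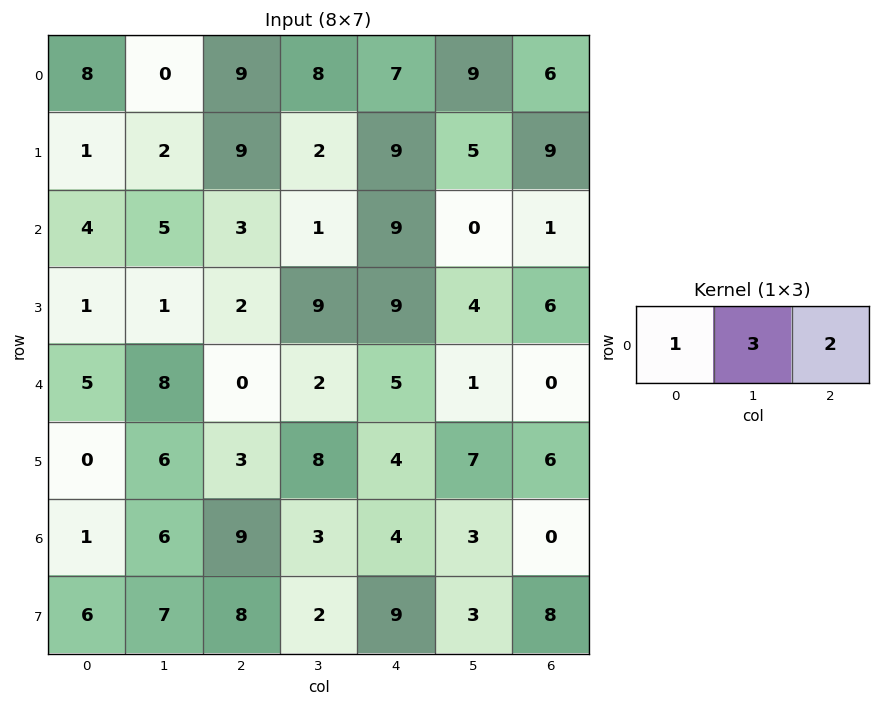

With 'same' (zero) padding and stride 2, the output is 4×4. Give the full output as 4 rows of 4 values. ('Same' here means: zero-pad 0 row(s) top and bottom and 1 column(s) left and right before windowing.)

24 43 47 27
22 16 28 3
31 12 19 1
15 39 21 3

Output[0,0]: The receptive field on the zero-padded input at this output position is [0 8 0]. Elementwise product with the kernel and sum: 0·1 + 8·3 + 0·2.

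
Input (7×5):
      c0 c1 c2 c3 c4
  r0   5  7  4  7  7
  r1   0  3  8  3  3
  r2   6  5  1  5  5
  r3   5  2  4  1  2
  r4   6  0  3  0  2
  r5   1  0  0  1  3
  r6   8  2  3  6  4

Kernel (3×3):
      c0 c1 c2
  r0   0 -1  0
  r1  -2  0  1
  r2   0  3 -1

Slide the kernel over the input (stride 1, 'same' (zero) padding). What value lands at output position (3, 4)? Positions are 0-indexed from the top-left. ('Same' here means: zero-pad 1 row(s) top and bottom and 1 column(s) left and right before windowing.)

The receptive field on the zero-padded input at this output position is [5 5 0 / 1 2 0 / 0 2 0]. Elementwise product with the kernel and sum: 5·-1 + 1·-2 + 0·1 + 2·3 + 0·-1.

-1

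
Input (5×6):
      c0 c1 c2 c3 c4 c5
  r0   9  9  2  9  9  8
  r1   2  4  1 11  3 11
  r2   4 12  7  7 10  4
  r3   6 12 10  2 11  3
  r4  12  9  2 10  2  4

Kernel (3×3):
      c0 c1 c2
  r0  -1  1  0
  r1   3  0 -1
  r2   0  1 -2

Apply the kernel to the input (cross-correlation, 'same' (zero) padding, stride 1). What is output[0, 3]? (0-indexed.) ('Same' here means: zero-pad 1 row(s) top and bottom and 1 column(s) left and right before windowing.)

The receptive field on the zero-padded input at this output position is [0 0 0 / 2 9 9 / 1 11 3]. Elementwise product with the kernel and sum: 0·-1 + 0·1 + 2·3 + 9·-1 + 11·1 + 3·-2.

2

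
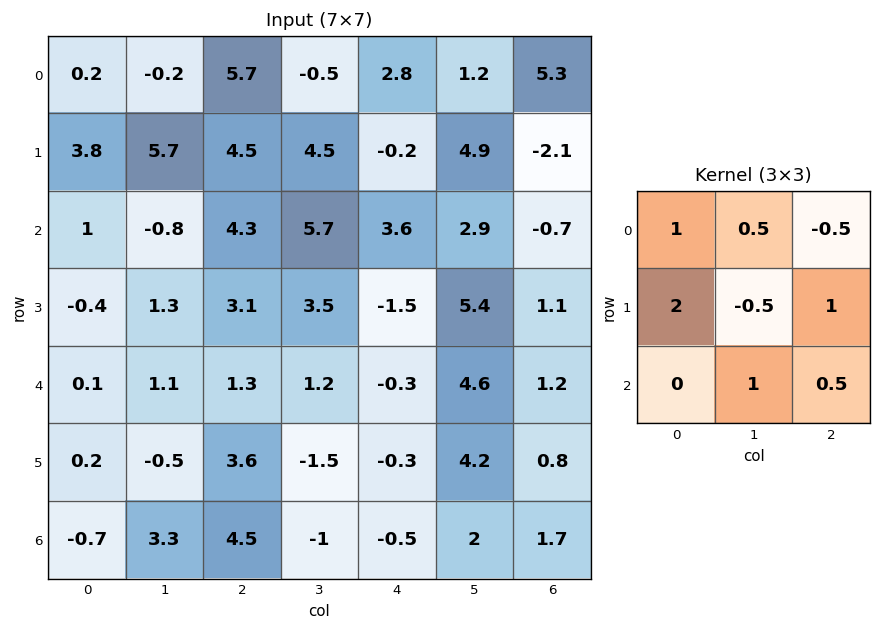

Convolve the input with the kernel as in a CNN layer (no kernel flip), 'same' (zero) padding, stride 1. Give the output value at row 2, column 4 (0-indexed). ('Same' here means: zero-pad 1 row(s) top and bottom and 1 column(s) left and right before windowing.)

The receptive field on the zero-padded input at this output position is [4.5 -0.2 4.9 / 5.7 3.6 2.9 / 3.5 -1.5 5.4]. Elementwise product with the kernel and sum: 4.5·1 + -0.2·0.5 + 4.9·-0.5 + 5.7·2 + 3.6·-0.5 + 2.9·1 + -1.5·1 + 5.4·0.5.

15.65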